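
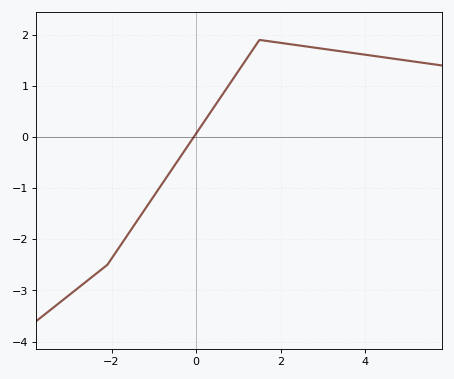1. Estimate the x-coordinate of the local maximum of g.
1.5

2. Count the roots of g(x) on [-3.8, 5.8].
1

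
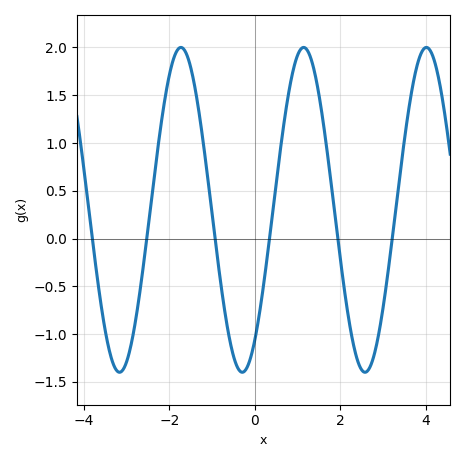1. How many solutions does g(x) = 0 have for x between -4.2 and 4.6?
6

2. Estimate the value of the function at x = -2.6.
-0.25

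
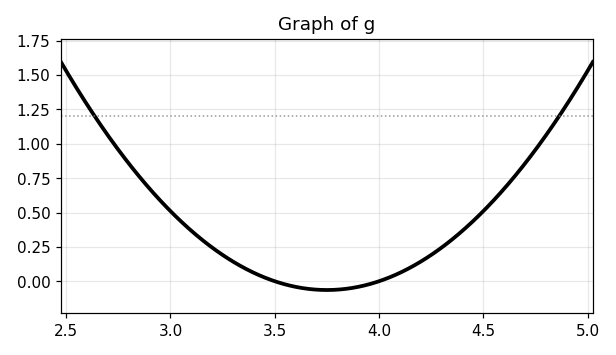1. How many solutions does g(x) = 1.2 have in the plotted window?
2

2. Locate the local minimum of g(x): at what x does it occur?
3.75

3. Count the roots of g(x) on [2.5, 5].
2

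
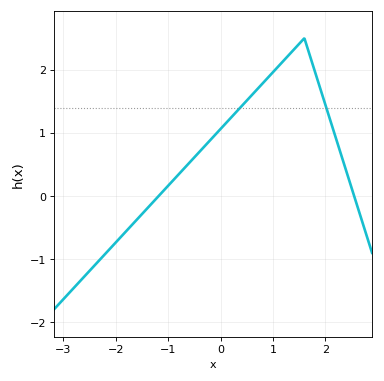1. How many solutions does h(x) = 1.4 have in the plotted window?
2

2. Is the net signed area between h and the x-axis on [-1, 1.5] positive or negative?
positive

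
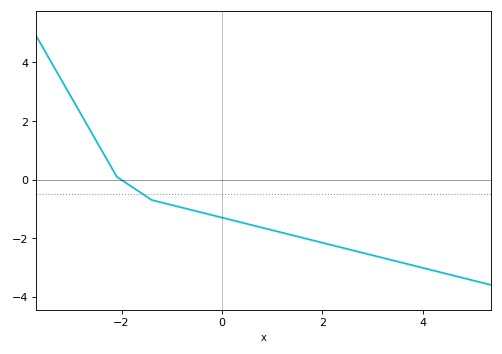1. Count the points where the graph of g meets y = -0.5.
1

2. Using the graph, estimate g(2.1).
-2.2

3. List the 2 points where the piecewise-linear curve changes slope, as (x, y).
(-2.1, 0.1); (-1.4, -0.7)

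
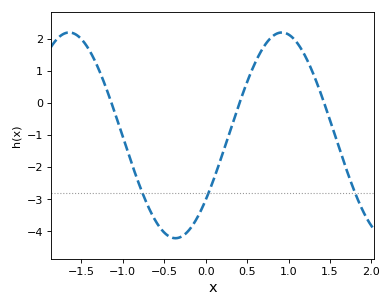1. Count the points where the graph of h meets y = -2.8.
3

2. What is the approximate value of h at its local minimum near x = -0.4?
-4.2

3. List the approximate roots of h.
-1.1, 0.4, 1.4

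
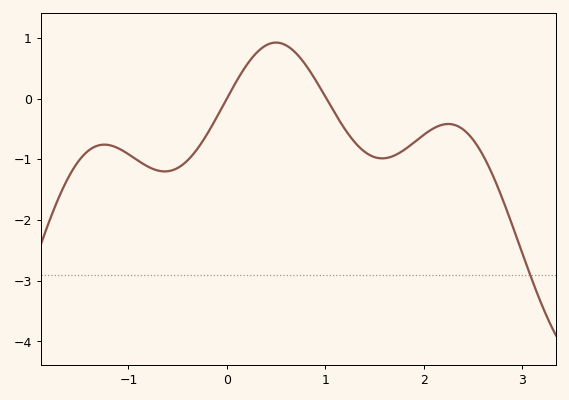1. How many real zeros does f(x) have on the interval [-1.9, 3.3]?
2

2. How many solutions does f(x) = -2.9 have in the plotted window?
1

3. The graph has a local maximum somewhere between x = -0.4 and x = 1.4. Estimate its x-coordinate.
0.502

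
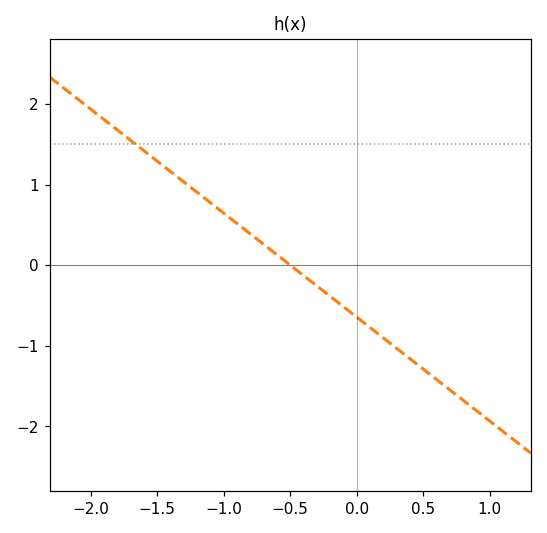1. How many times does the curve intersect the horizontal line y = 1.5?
1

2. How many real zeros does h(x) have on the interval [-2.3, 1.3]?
1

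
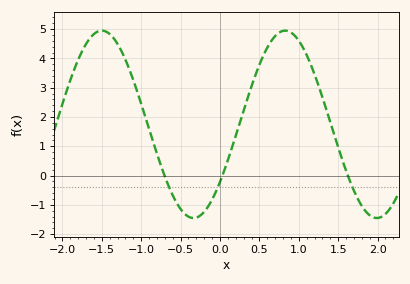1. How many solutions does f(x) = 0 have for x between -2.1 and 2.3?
3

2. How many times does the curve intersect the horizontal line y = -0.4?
3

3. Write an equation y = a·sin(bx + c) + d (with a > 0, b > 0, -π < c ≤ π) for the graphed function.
y = 3.2sin(2.7x - 0.662) + 1.75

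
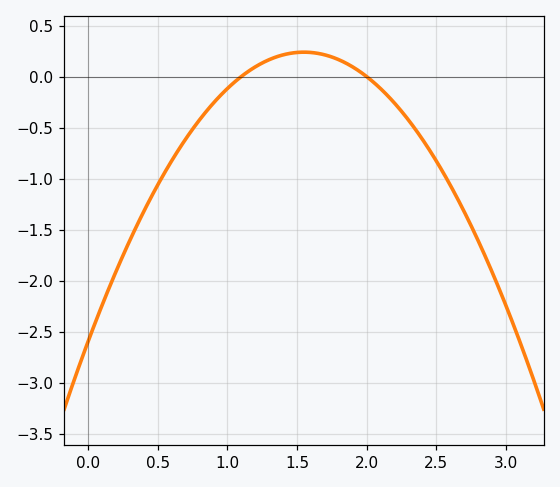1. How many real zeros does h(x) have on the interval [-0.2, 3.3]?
2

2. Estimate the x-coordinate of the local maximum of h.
1.55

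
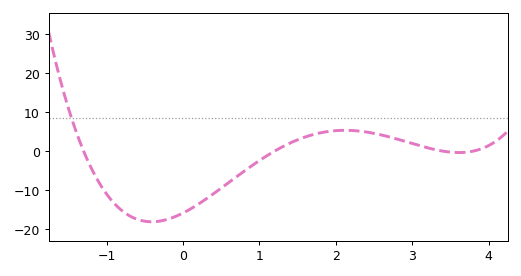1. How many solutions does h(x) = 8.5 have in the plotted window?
1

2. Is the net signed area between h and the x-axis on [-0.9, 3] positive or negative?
negative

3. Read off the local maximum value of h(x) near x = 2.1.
5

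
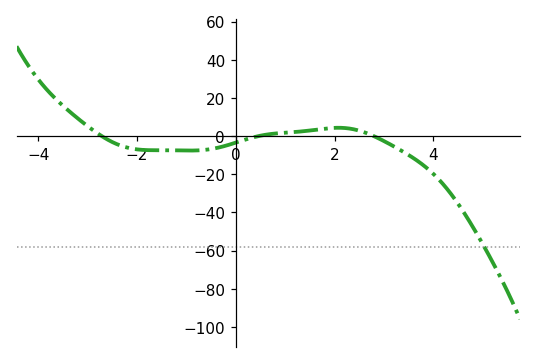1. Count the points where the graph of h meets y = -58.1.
1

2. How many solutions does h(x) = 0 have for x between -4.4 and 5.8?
3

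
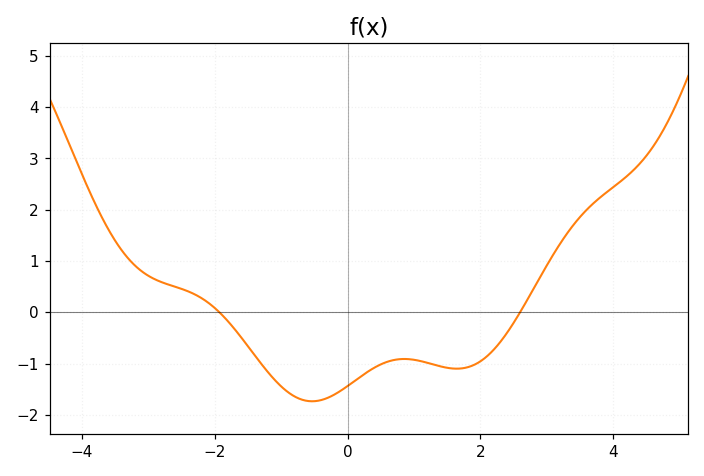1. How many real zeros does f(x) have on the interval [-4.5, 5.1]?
2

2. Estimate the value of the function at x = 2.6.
0.008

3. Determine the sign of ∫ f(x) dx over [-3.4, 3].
negative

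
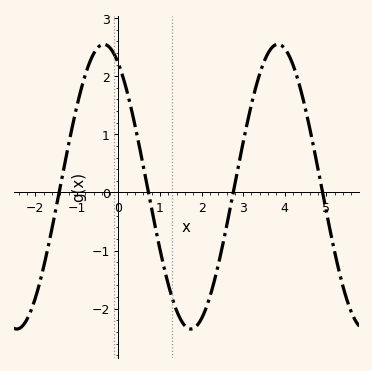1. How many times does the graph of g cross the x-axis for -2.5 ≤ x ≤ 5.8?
4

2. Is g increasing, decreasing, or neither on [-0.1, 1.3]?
decreasing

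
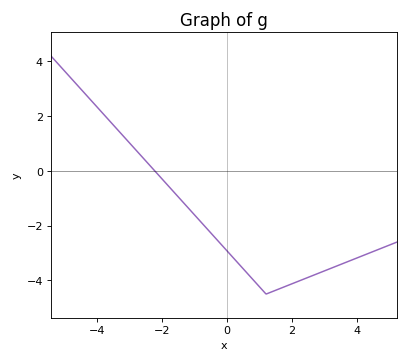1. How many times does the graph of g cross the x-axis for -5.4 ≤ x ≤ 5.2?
1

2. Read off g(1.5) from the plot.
-4.36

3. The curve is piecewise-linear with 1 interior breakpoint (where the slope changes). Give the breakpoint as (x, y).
(1.2, -4.5)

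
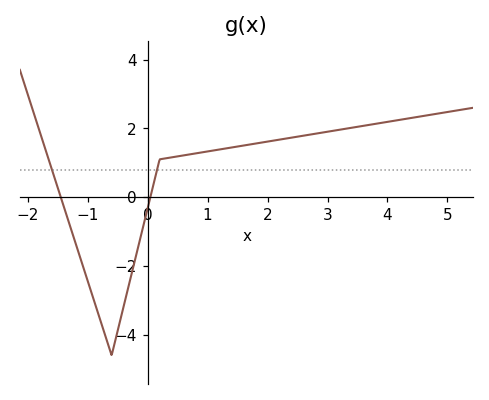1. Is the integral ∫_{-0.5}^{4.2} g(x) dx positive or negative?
positive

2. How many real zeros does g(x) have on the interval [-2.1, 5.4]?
2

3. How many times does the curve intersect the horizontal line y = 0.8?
2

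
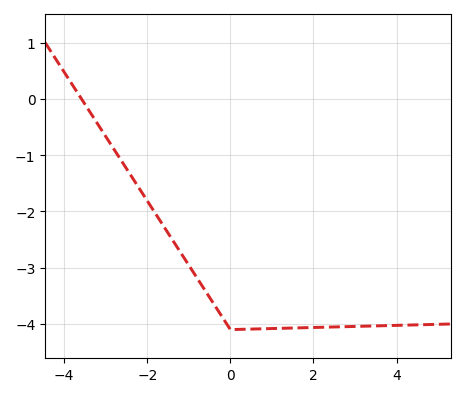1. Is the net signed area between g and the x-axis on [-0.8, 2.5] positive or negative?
negative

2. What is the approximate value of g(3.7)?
-4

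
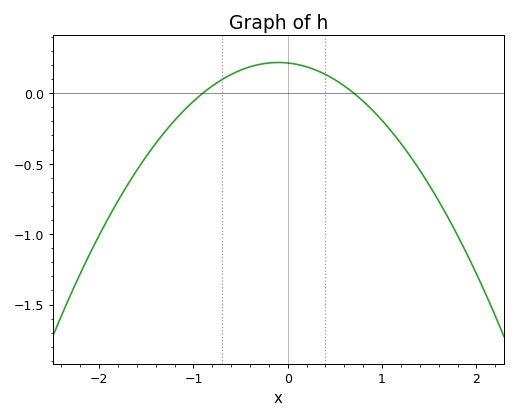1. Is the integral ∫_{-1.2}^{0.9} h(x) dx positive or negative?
positive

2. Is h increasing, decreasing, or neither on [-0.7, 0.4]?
neither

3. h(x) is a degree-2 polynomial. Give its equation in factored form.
y = -0.34(x + 0.9)(x - 0.7)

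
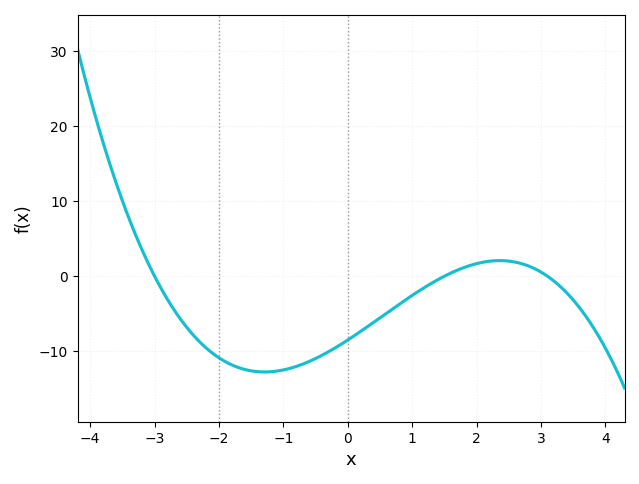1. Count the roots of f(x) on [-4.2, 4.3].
3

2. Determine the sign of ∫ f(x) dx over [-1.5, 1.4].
negative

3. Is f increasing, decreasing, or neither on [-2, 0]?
neither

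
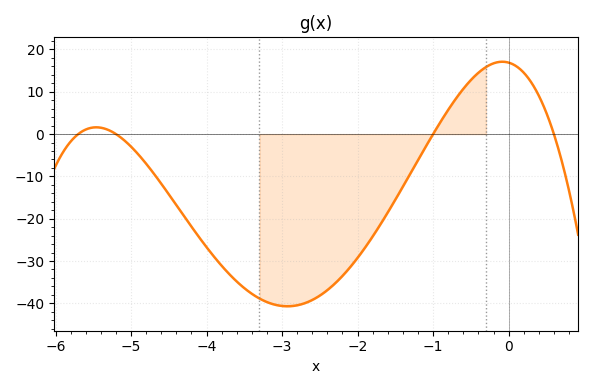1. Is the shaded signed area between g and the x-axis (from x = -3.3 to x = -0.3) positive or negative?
negative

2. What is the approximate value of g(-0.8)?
5.73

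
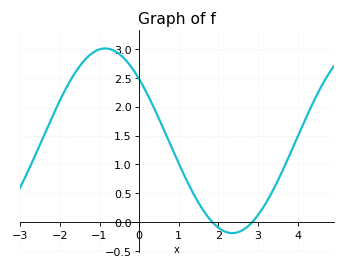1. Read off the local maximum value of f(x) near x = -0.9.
3.01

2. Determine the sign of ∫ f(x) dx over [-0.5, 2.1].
positive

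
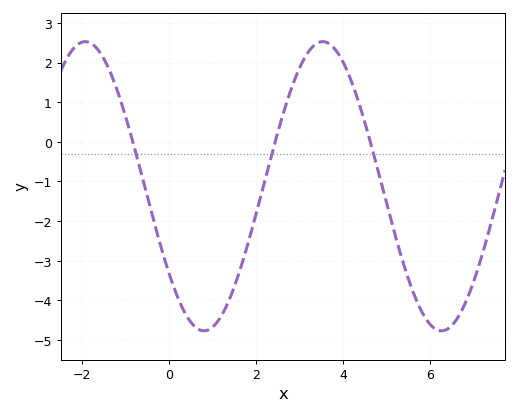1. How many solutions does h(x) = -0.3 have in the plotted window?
3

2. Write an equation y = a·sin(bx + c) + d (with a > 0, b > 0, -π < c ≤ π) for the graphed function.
y = 3.65sin(1.1x - 2.5) - 1.12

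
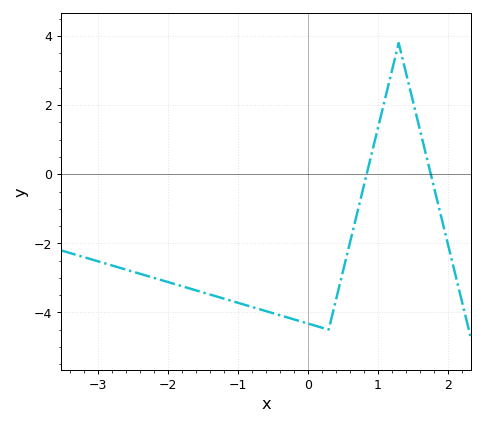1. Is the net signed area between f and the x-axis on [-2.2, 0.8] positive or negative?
negative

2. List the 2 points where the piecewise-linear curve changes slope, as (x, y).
(0.3, -4.5); (1.3, 3.8)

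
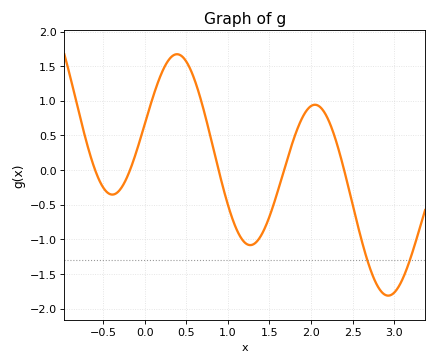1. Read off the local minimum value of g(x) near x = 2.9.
-1.81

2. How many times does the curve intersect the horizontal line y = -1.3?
2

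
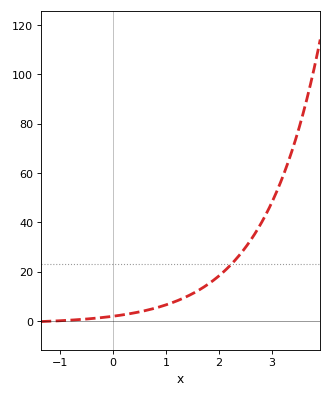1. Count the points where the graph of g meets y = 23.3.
1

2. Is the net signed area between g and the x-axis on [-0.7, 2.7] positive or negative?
positive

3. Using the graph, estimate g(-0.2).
2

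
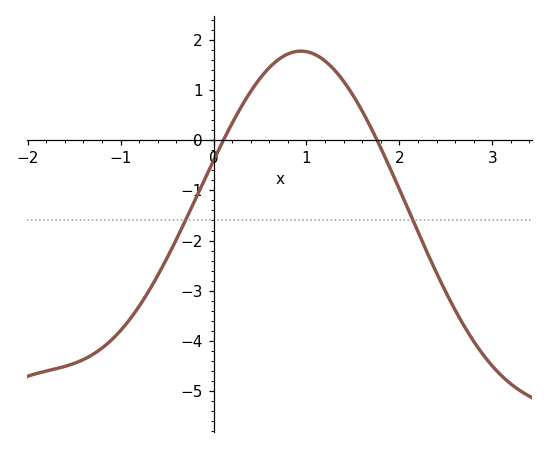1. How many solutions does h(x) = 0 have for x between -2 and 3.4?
2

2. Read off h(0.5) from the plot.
1.2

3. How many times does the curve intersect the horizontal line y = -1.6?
2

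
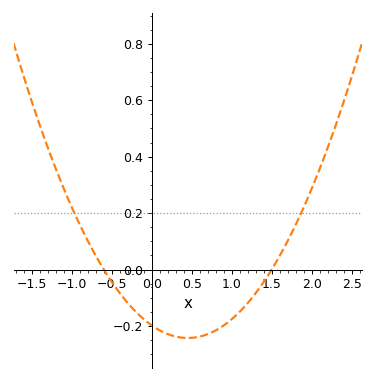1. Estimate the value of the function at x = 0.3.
-0.24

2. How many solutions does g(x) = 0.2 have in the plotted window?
2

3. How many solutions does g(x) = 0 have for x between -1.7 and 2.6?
2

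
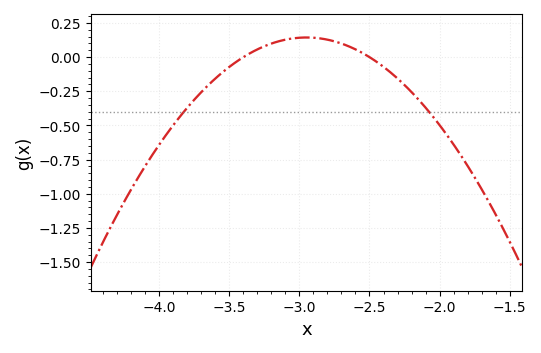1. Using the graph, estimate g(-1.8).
-0.795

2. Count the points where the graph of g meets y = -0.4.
2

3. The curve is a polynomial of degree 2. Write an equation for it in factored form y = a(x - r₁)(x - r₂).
y = -0.71(x + 3.4)(x + 2.5)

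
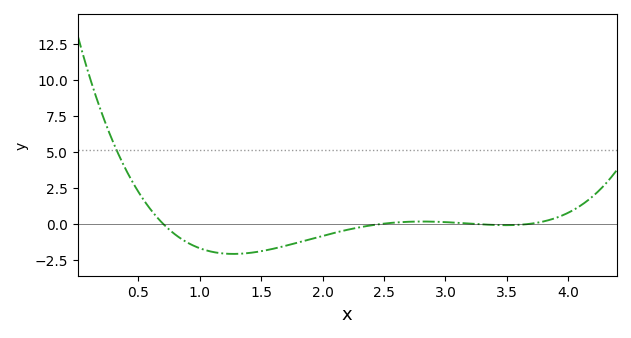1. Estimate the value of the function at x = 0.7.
0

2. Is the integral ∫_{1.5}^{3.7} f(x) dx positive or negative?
negative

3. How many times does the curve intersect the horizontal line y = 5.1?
1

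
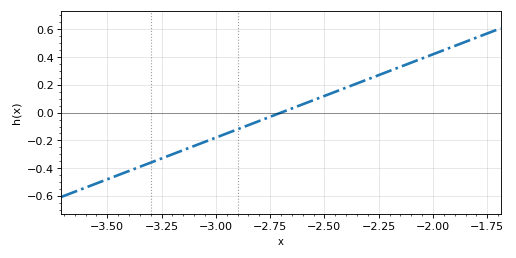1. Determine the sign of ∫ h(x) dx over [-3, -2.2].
positive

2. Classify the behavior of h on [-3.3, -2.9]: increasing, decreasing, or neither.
increasing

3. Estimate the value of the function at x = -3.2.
-0.3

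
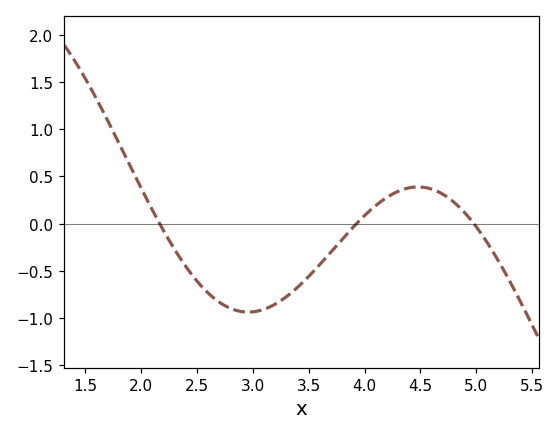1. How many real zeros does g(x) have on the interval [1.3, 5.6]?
3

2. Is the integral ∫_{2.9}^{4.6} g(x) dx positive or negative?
negative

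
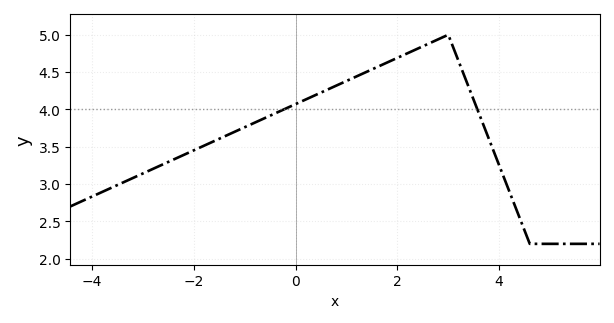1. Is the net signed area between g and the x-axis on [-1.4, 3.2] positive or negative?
positive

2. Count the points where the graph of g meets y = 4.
2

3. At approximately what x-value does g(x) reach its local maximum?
3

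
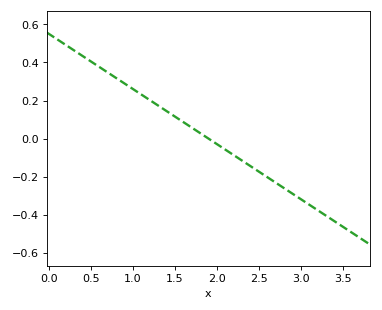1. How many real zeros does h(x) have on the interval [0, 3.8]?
1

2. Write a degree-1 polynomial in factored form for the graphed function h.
y = -0.29(x - 1.9)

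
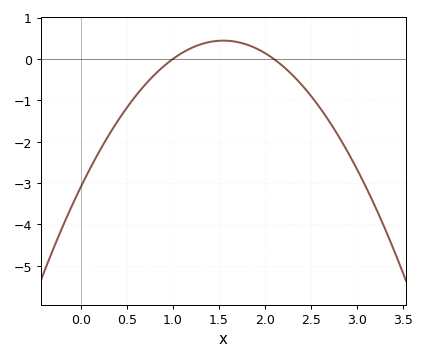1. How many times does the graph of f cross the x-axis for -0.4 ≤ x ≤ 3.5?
2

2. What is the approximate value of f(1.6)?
0.4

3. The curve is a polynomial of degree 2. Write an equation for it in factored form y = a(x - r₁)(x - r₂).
y = -1.47(x - 1)(x - 2.1)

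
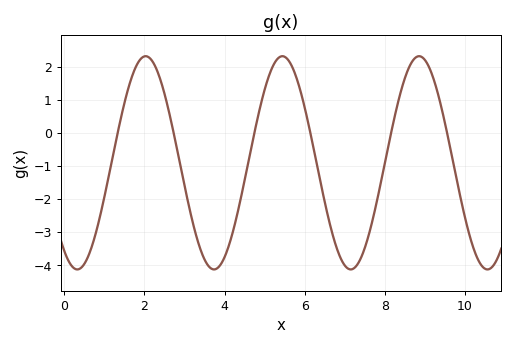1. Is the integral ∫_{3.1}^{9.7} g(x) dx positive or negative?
negative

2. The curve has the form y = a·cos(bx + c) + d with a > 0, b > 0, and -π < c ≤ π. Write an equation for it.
y = 3.22cos(1.8x + 2.5) - 0.9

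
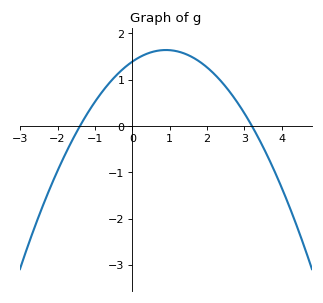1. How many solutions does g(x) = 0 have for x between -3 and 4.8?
2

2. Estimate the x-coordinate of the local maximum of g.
0.9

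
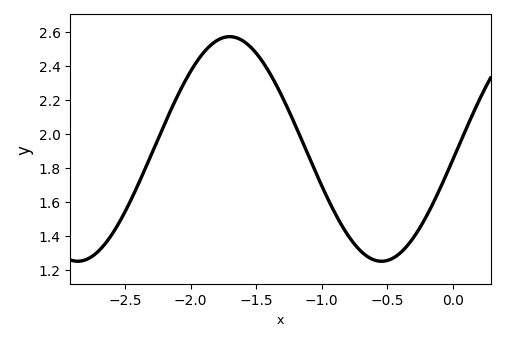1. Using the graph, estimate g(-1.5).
2.47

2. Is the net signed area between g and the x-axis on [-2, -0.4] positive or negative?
positive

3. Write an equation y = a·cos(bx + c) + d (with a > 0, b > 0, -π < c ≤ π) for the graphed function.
y = 0.66cos(2.71x - 1.67) + 1.91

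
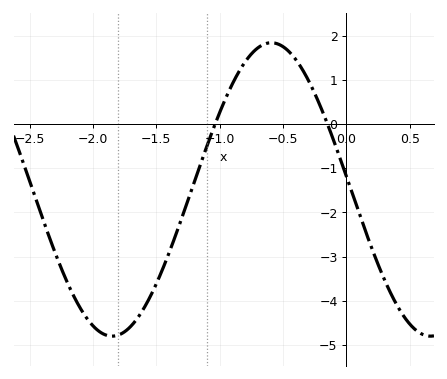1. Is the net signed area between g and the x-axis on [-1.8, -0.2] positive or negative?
negative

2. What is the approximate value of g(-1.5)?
-3.6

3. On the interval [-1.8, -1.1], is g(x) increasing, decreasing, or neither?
increasing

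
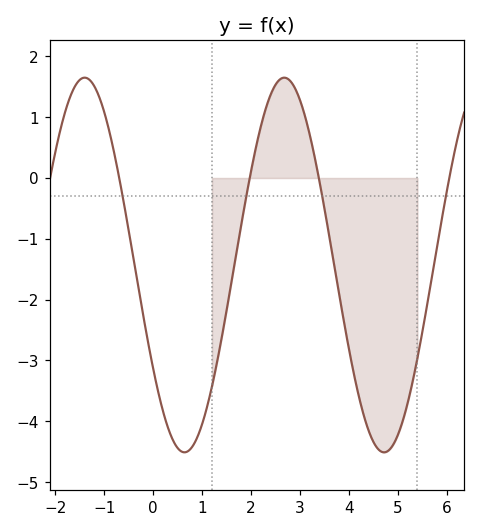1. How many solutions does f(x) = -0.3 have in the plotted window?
4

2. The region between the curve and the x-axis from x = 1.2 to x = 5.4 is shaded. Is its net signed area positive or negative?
negative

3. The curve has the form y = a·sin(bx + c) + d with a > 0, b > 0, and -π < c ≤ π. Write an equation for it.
y = 3.08sin(1.5x - 2.6) - 1.43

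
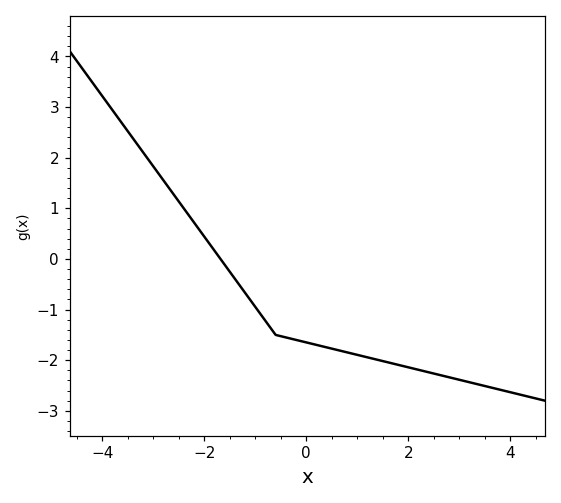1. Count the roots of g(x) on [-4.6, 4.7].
1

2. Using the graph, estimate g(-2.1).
0.583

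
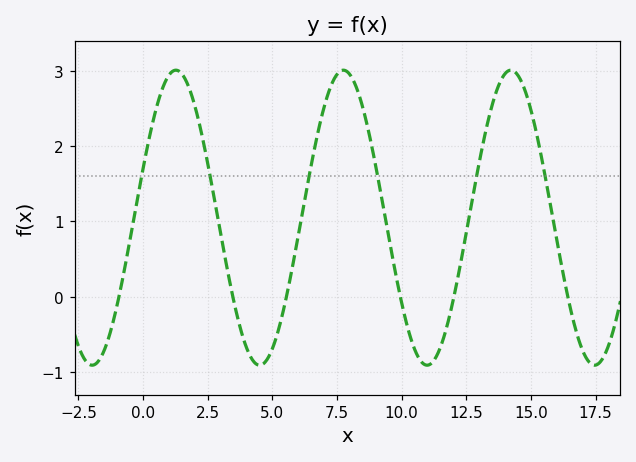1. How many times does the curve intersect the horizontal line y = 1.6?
6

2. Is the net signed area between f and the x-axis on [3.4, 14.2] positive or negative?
positive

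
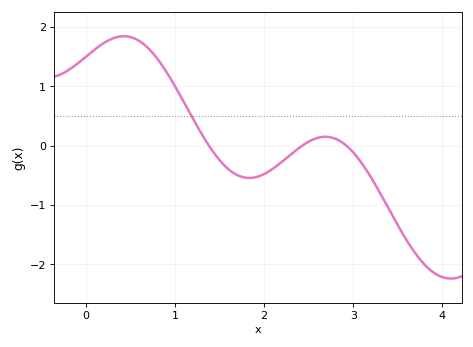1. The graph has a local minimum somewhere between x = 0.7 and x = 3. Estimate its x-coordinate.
1.8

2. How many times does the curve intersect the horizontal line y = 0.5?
1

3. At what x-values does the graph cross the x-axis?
1.4, 2.4, 2.9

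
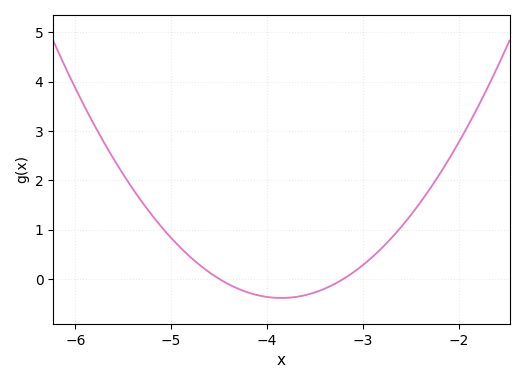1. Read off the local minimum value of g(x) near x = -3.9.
-0.4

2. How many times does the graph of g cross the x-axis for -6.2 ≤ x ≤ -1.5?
2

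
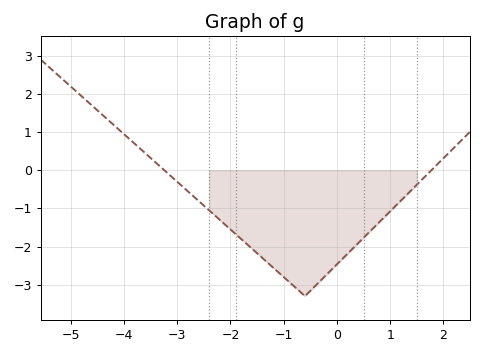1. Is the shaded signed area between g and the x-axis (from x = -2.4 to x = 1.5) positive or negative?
negative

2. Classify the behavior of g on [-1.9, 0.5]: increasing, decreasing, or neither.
neither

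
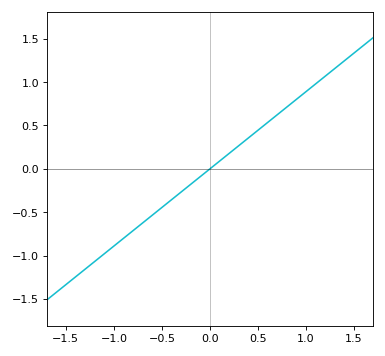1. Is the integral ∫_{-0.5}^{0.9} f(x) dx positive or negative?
positive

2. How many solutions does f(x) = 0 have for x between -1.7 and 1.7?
1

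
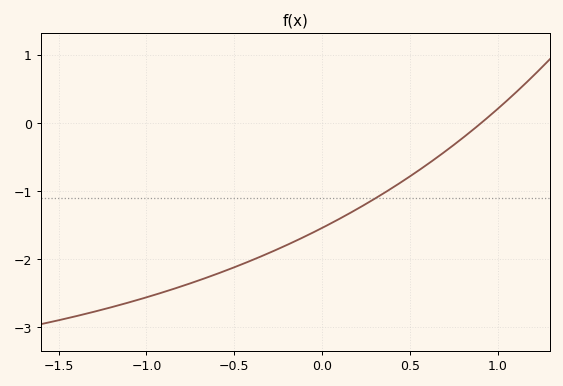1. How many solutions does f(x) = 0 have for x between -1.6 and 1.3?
1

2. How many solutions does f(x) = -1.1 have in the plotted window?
1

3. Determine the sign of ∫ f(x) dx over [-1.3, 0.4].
negative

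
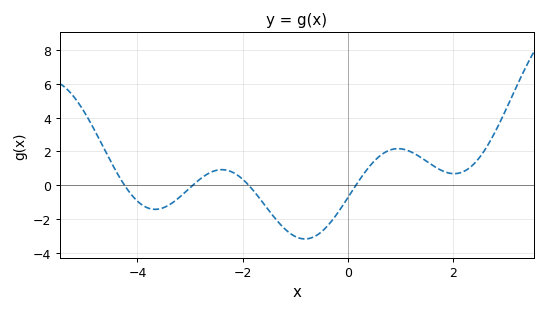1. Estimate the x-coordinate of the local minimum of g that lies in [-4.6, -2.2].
-3.6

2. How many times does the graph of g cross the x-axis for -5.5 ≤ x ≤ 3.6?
4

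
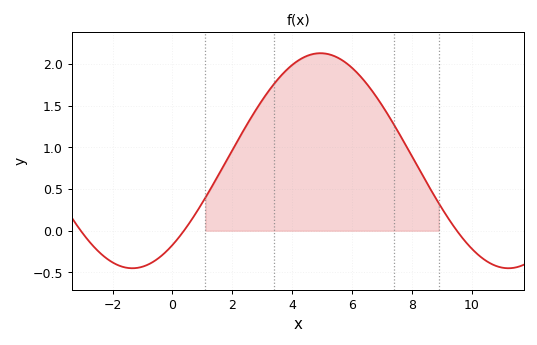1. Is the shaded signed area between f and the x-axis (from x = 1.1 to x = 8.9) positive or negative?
positive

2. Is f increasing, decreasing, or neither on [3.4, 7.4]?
neither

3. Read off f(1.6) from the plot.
0.7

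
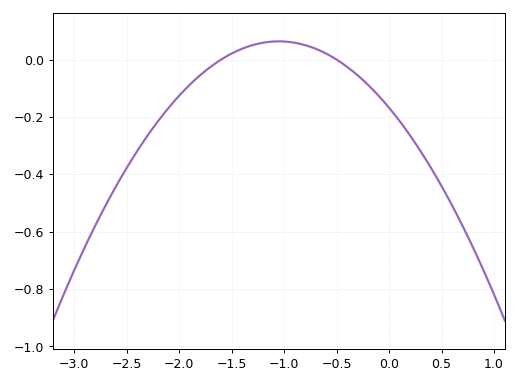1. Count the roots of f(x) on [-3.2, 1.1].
2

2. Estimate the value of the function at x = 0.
-0.168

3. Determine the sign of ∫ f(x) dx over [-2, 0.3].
negative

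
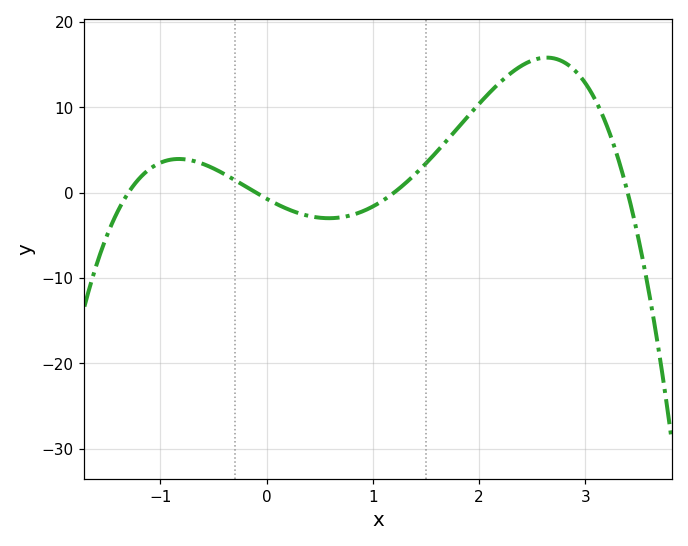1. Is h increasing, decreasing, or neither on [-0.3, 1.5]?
neither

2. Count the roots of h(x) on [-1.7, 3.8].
4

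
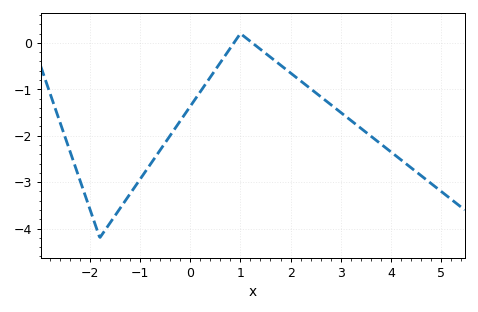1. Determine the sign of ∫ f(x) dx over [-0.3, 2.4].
negative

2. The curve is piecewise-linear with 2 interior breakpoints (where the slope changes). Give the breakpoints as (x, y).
(-1.8, -4.2); (1, 0.2)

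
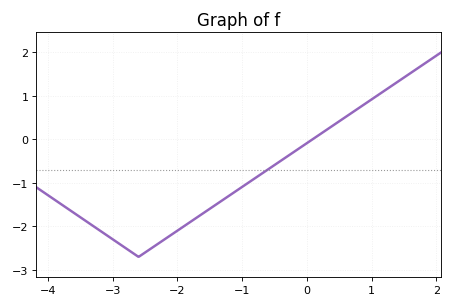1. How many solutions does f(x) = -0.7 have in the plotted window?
1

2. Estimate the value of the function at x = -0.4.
-0.489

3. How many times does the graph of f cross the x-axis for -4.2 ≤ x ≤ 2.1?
1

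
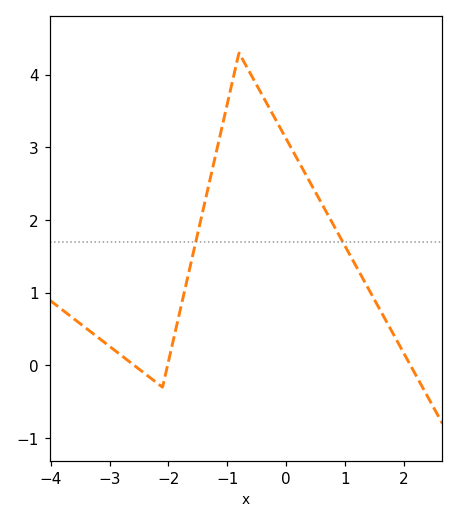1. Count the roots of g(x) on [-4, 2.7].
3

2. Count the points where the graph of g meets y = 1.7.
2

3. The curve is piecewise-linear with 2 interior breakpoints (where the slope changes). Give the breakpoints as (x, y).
(-2.1, -0.3); (-0.8, 4.3)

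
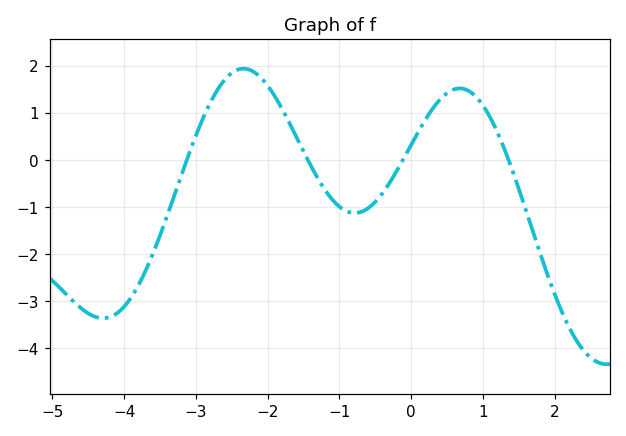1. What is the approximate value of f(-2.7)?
1.5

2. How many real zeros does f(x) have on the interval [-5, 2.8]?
4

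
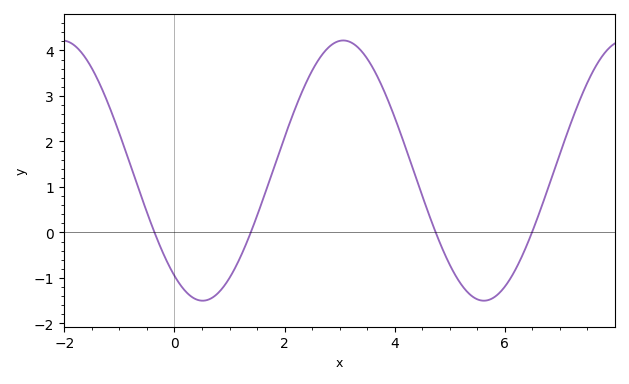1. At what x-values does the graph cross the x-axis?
-0.363, 1.39, 4.75, 6.49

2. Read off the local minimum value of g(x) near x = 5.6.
-1.5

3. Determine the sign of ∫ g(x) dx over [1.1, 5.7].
positive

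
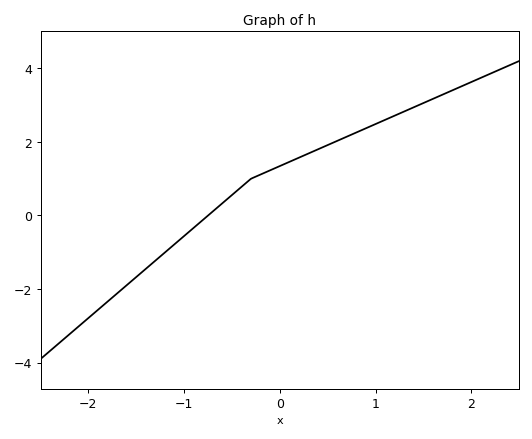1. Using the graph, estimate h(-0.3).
1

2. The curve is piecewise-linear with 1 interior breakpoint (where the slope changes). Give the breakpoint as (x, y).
(-0.3, 1)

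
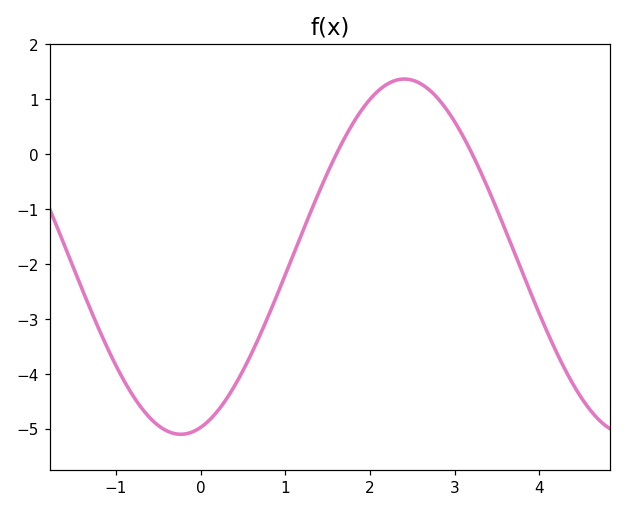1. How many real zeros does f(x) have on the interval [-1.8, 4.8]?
2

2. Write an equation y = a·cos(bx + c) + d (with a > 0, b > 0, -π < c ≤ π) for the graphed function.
y = 3.23cos(1.19x - 2.86) - 1.86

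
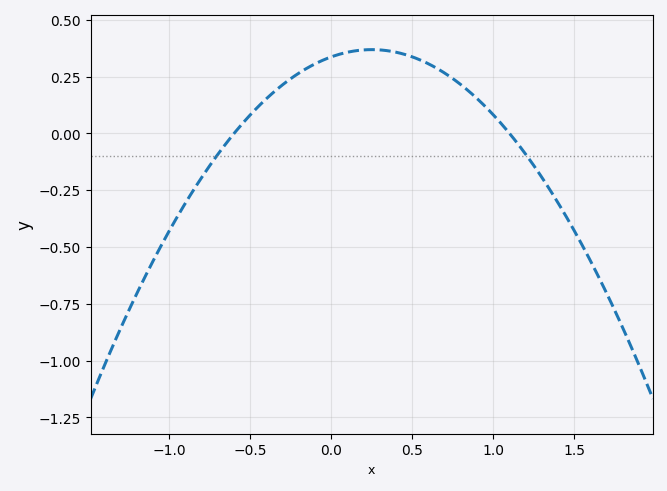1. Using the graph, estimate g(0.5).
0.34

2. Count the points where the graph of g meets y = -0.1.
2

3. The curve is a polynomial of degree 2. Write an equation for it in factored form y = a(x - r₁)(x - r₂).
y = -0.51(x + 0.6)(x - 1.1)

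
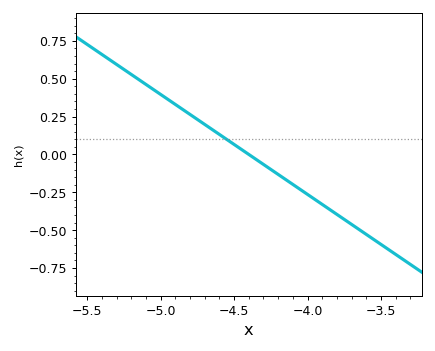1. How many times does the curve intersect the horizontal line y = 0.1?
1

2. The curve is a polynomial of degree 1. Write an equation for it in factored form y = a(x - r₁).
y = -0.66(x + 4.4)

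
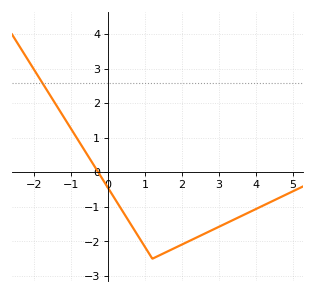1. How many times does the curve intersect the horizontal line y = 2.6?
1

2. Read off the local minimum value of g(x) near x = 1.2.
-2.5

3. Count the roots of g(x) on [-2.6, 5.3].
1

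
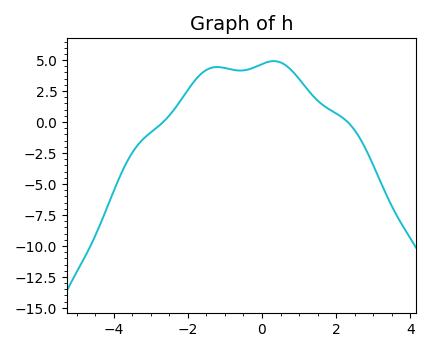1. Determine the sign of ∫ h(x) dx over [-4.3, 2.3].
positive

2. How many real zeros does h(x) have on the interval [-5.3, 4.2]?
2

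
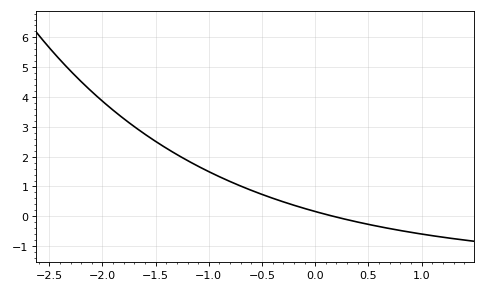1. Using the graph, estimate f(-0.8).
1.2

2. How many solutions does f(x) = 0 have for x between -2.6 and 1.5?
1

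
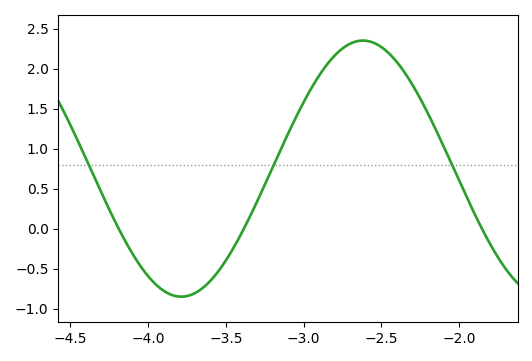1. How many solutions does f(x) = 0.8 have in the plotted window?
3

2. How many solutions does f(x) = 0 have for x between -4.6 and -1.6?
3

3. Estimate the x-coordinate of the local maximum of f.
-2.62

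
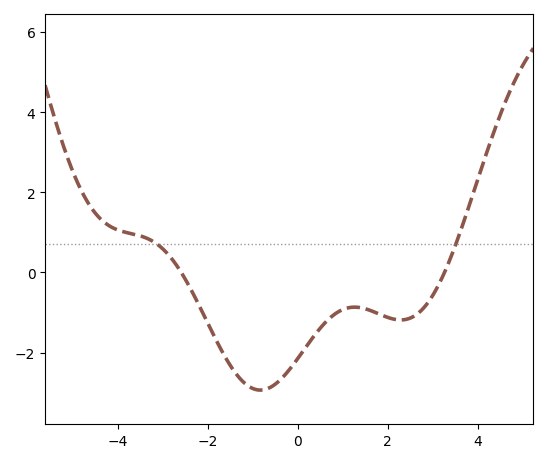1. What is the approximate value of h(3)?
-0.573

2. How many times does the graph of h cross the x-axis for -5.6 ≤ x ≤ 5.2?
2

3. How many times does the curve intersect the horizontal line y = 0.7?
2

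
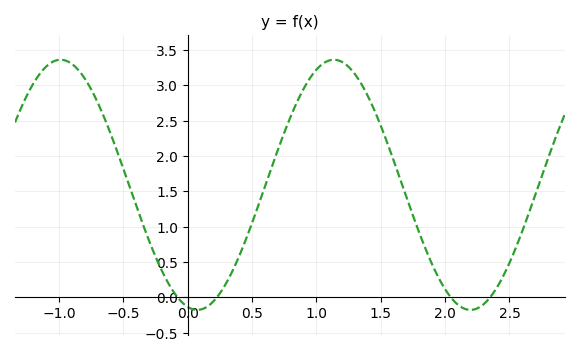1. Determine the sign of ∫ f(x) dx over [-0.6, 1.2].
positive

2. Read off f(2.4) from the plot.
0.13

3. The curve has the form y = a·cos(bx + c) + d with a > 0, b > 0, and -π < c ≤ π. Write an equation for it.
y = 1.77cos(2.96x + 2.92) + 1.59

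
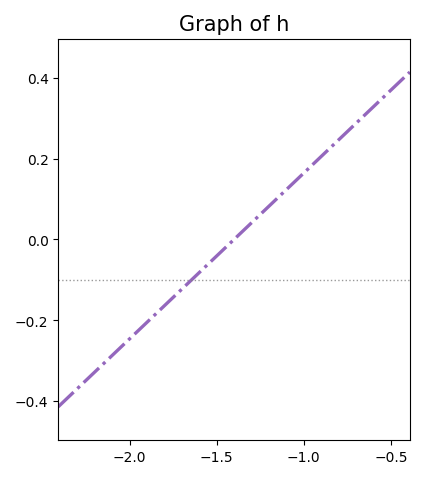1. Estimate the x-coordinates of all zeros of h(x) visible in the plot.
-1.4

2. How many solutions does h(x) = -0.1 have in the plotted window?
1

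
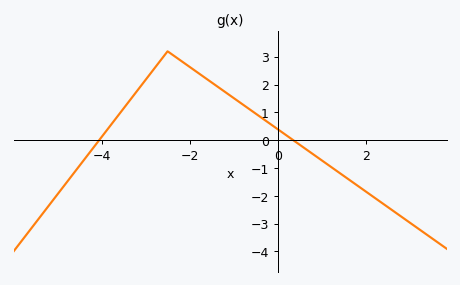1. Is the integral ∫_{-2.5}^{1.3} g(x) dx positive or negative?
positive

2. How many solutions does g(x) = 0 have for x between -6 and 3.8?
2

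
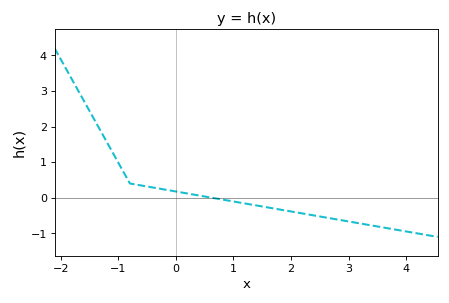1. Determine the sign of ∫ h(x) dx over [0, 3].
negative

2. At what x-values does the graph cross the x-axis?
0.6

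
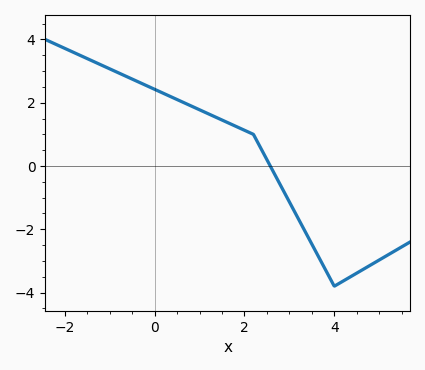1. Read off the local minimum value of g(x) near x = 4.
-3.8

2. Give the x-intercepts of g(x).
2.6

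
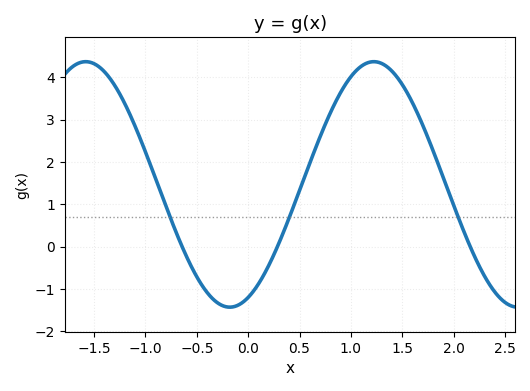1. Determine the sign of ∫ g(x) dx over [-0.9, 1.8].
positive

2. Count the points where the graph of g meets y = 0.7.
3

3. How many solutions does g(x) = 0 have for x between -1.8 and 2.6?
3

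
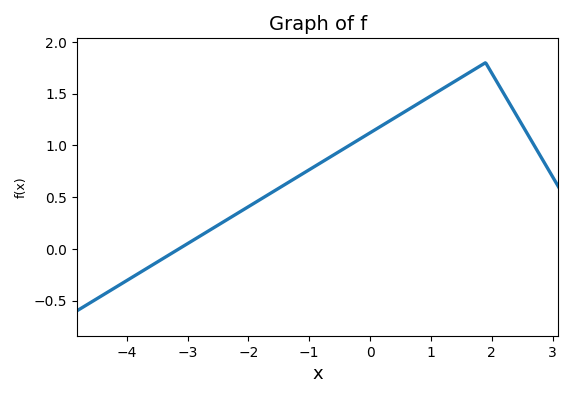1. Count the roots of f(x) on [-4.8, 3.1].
1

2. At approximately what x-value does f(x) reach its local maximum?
1.8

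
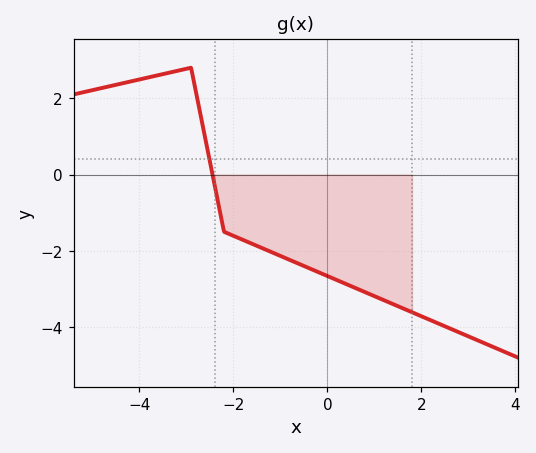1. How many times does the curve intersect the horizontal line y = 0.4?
1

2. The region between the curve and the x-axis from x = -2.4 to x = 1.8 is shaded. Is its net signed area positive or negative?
negative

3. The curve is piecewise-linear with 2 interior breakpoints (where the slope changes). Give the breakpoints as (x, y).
(-2.9, 2.8); (-2.2, -1.5)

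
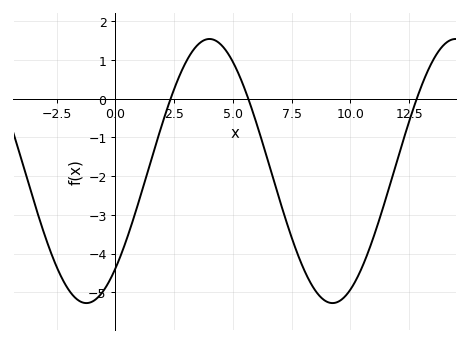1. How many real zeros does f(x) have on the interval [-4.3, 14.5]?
3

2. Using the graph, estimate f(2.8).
0.7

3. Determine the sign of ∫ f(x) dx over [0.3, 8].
negative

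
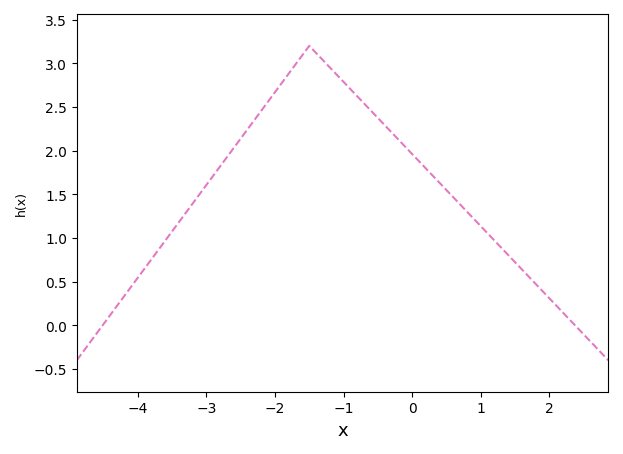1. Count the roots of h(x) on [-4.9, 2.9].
2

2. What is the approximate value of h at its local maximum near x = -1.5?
3.2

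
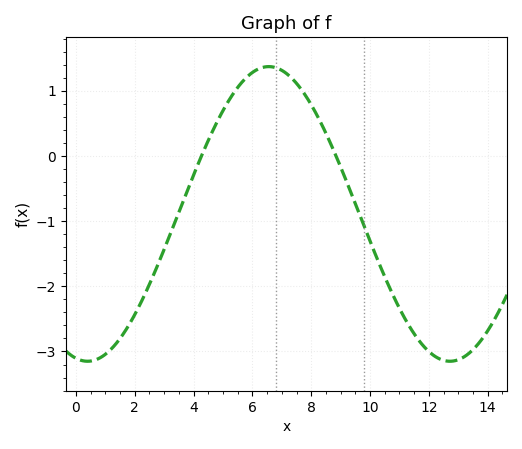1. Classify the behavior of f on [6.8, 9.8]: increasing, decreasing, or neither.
decreasing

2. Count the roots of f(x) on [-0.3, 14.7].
2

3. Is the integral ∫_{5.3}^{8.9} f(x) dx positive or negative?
positive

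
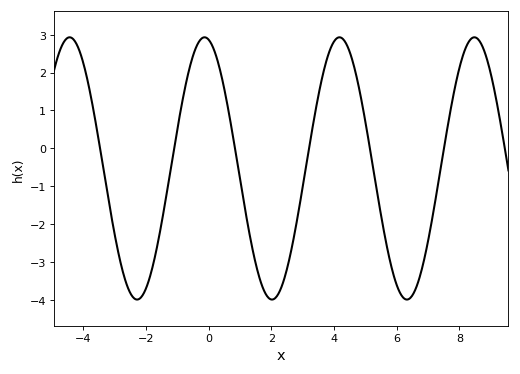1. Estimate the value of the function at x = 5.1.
0.221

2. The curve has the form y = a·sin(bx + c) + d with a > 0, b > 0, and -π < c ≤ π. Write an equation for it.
y = 3.46sin(1.46x + 1.76) - 0.53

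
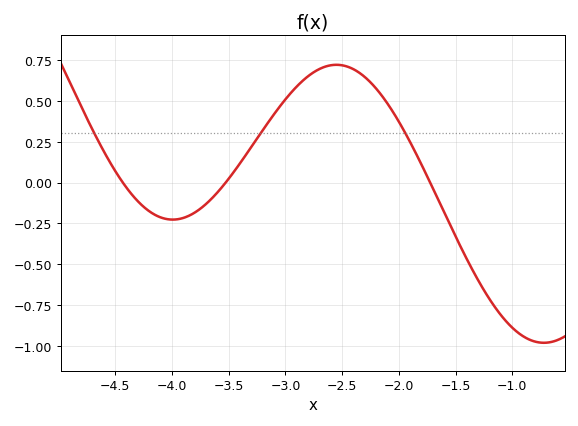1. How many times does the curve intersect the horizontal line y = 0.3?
3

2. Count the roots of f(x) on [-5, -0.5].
3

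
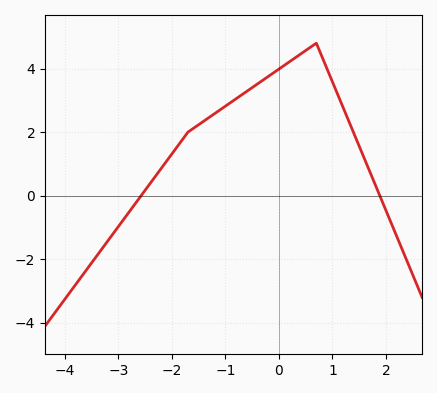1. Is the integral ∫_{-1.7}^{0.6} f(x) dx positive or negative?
positive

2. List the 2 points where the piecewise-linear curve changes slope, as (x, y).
(-1.7, 2); (0.7, 4.8)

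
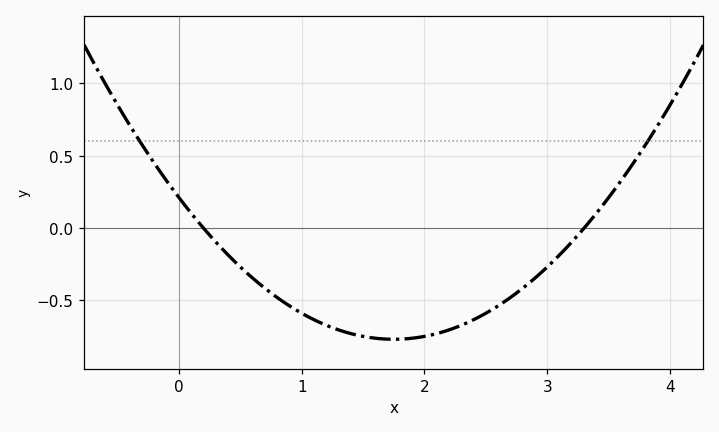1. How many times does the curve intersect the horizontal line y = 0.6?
2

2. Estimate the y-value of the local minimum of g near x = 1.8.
-0.75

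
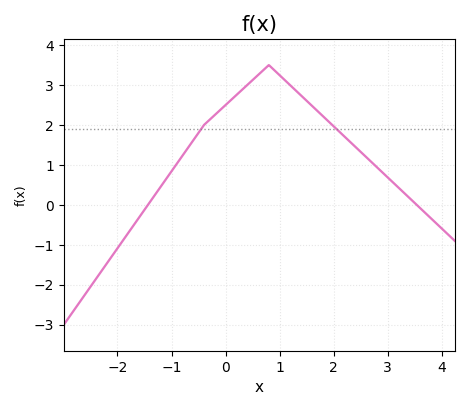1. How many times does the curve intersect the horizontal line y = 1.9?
2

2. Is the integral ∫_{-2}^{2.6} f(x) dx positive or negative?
positive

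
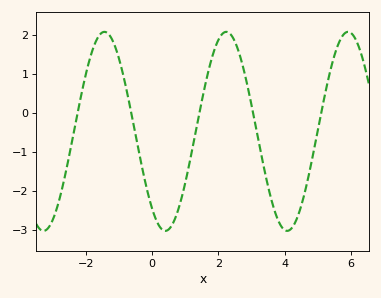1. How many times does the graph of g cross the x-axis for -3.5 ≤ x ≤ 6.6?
5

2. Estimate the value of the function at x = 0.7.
-2.7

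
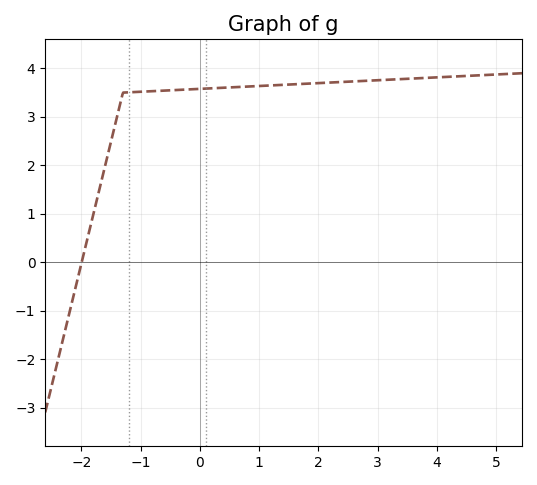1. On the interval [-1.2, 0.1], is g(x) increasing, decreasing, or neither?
increasing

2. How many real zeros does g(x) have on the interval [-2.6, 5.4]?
1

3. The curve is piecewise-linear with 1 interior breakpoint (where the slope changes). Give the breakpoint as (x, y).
(-1.3, 3.5)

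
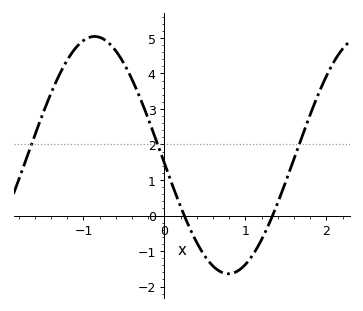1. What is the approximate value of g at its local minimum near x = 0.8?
-1.64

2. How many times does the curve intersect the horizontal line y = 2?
3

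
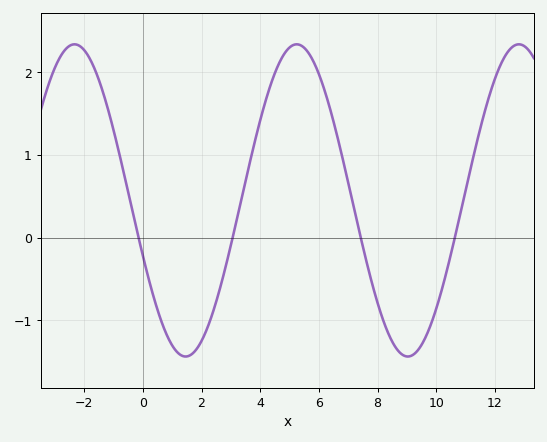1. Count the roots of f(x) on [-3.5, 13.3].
4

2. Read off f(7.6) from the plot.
-0.261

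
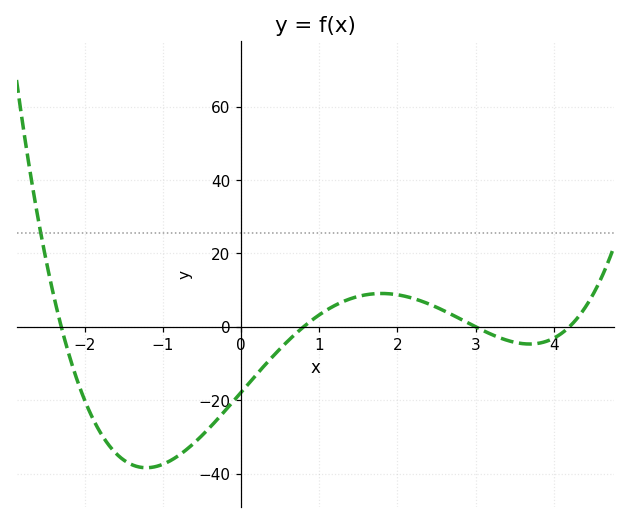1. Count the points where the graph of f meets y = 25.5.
1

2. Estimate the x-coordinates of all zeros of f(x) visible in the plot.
-2.2, 0.8, 3, 4.2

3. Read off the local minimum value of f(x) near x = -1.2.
-38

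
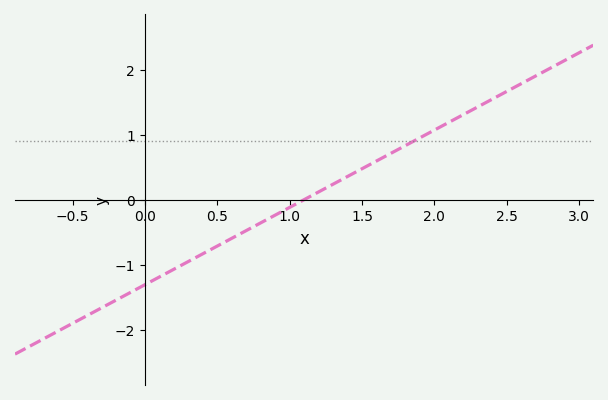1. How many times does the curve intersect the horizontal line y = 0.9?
1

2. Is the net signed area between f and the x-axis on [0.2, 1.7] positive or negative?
negative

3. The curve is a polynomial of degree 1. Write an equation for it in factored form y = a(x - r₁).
y = 1.19(x - 1.1)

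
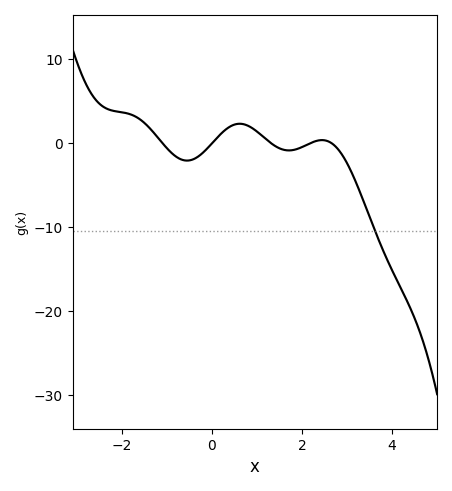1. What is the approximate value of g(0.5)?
2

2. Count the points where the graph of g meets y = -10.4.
1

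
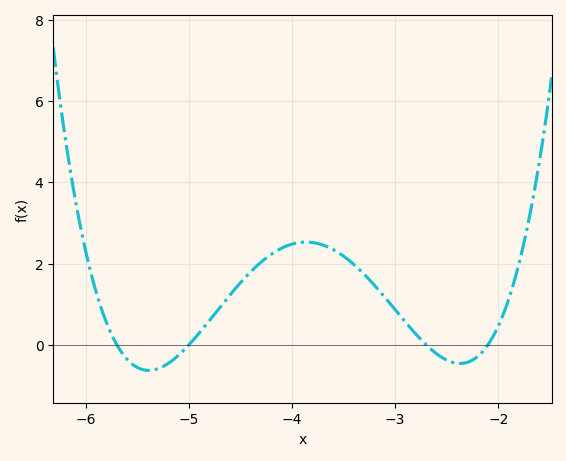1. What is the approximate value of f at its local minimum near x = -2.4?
-0.4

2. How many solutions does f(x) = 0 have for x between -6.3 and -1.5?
4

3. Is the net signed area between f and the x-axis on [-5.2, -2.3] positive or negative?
positive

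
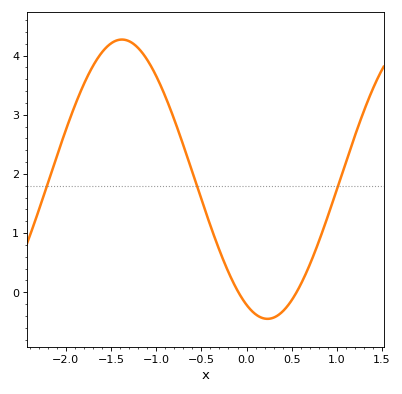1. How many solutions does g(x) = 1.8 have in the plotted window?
3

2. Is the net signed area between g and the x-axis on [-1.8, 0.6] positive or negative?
positive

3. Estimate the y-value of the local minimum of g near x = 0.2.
-0.45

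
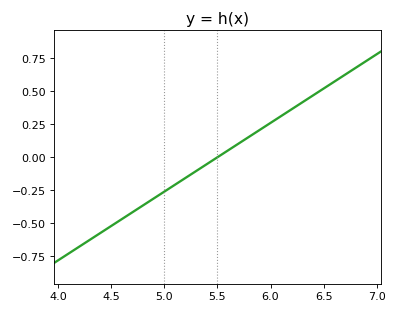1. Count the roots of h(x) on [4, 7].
1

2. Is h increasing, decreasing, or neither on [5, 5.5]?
increasing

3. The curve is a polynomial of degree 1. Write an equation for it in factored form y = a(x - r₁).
y = 0.52(x - 5.5)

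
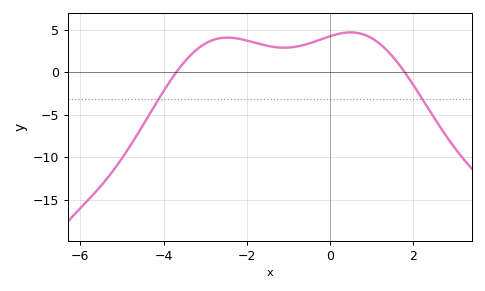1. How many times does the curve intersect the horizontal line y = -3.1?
2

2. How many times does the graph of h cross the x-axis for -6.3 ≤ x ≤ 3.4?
2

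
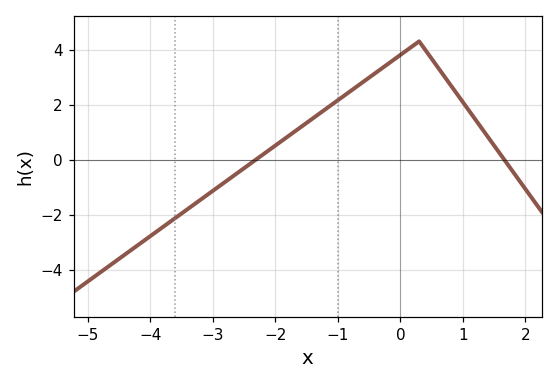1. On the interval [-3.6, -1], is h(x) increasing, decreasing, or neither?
increasing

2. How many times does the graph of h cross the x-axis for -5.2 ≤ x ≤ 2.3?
2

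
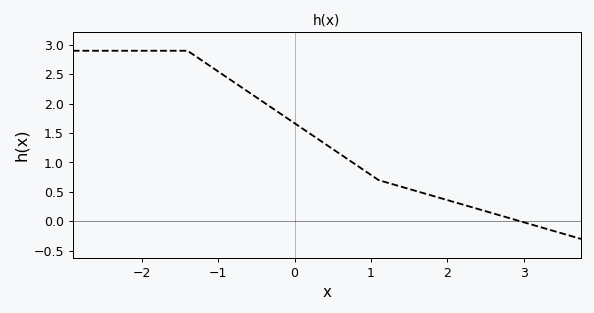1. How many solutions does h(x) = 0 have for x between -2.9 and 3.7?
1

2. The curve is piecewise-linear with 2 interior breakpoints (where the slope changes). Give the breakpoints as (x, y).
(-1.4, 2.9); (1.1, 0.7)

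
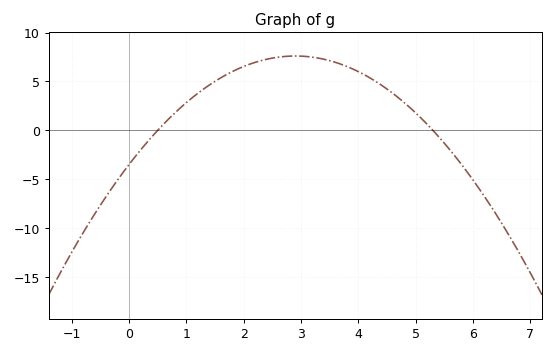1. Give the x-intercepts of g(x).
0.5, 5.3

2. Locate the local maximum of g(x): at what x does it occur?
2.9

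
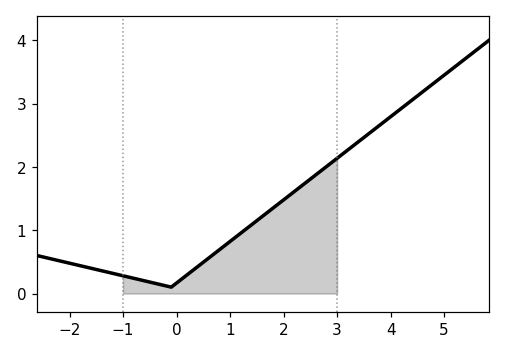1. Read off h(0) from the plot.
0.166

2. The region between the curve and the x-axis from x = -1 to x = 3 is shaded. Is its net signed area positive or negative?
positive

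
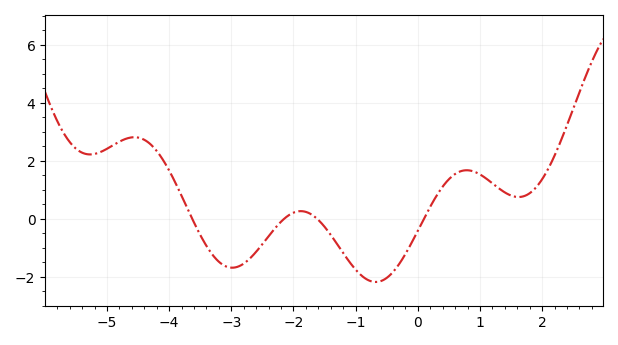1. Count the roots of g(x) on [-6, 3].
4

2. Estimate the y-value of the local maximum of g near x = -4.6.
2.8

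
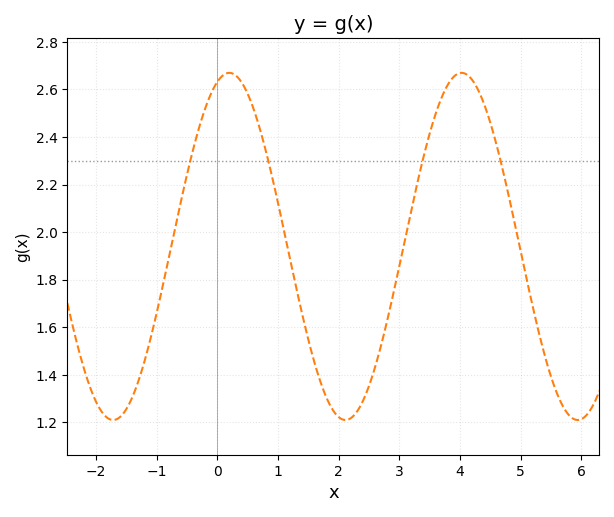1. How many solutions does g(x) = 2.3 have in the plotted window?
4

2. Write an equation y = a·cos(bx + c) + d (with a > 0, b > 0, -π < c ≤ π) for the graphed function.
y = 0.73cos(1.64x - 0.322) + 1.94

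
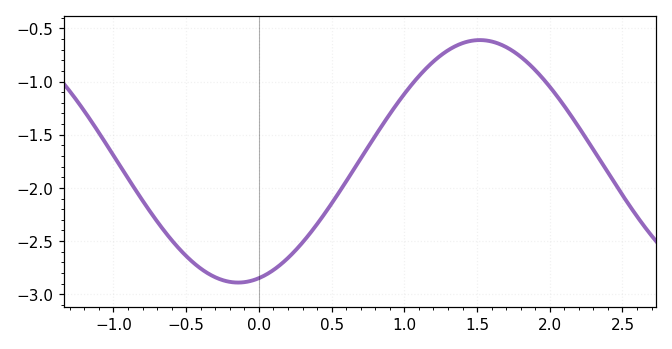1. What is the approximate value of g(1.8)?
-0.75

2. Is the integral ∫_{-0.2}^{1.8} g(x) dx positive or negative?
negative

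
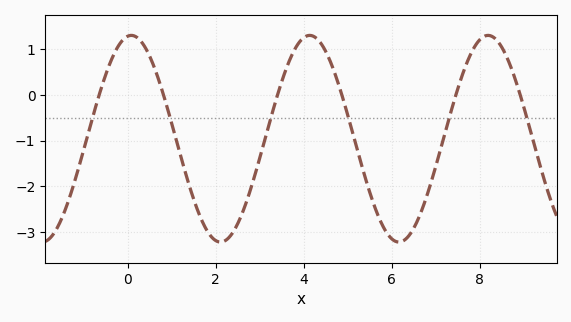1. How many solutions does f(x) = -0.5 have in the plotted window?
6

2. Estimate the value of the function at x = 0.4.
1.03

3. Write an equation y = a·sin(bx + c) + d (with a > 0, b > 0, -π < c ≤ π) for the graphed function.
y = 2.26sin(1.55x + 1.44) - 0.96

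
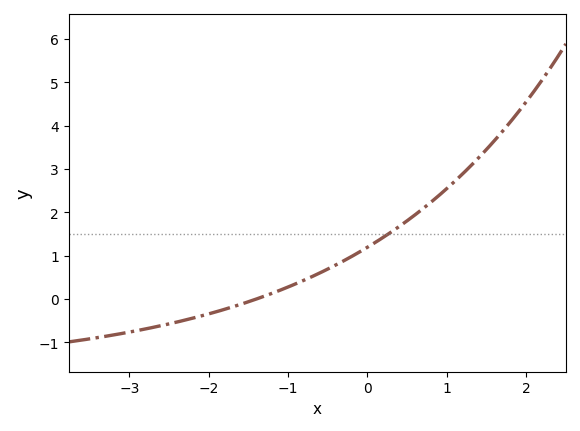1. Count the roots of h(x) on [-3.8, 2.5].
1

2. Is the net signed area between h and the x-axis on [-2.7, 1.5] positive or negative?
positive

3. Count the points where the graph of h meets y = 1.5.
1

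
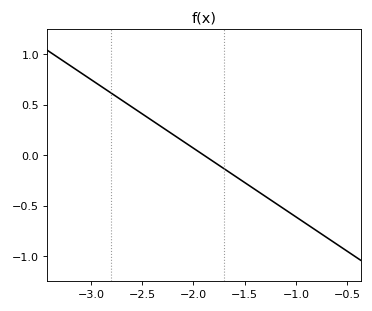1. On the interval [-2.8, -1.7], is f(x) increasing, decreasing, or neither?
decreasing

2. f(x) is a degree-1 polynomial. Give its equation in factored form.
y = -0.68(x + 1.9)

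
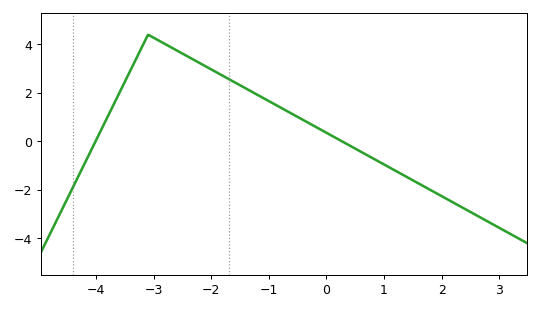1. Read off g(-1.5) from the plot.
2.31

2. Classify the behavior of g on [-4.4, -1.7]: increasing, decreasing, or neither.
neither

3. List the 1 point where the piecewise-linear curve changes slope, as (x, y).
(-3.1, 4.4)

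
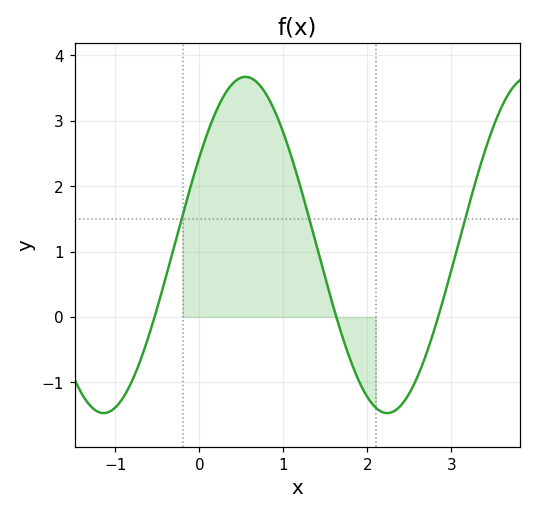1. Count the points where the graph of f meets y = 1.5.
3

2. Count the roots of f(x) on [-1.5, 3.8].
3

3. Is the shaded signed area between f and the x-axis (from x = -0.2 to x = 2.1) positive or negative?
positive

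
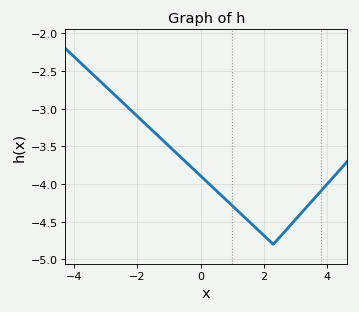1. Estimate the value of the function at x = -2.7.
-2.8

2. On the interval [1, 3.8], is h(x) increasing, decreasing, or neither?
neither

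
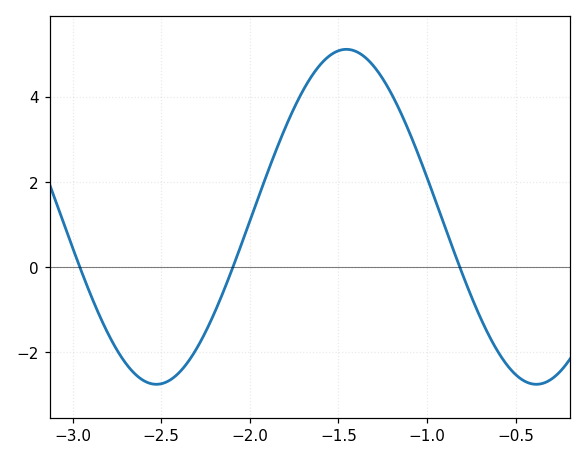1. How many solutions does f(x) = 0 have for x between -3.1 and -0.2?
3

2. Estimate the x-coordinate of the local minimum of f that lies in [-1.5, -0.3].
-0.4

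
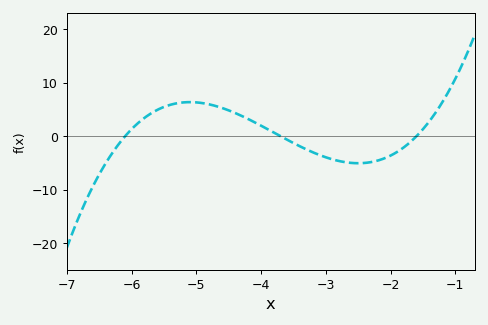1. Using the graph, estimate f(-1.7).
-1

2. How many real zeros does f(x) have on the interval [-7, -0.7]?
3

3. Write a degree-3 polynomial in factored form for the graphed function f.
y = 1.3(x + 6.1)(x + 3.7)(x + 1.6)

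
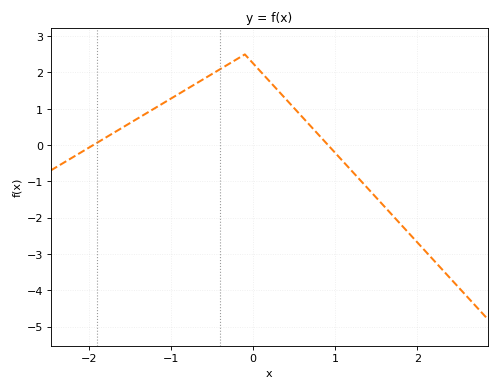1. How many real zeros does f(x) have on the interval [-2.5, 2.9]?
2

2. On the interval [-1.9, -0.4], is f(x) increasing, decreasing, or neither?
increasing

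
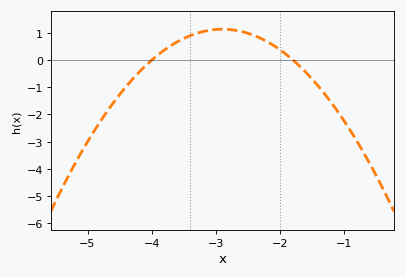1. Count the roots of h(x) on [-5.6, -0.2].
2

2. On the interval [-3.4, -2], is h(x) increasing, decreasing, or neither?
neither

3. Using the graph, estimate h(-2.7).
1.1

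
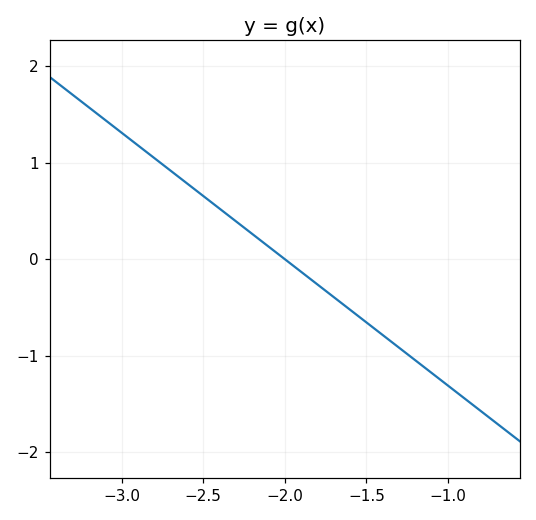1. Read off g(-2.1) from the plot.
0.131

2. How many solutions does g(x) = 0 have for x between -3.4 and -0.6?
1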